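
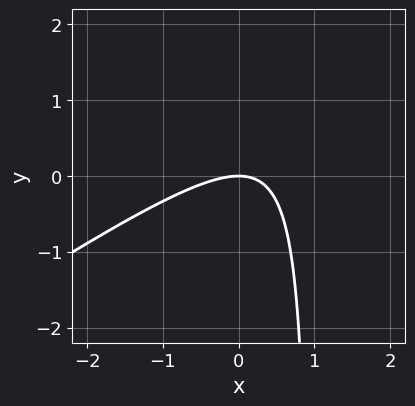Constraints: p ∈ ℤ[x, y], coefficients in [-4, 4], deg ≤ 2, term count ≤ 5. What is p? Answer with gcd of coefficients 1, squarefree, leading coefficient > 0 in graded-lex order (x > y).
(a) The degree is 2 — a generic line meets the curve in up to 2 points.
(b) From the visible intercepts: it crosses the y-axis at the gridline y = 0; it crosses the x-axis at the gridline x = 0.
(c) These observations pin down the coefficients.

2*x^2 - 3*x*y + 3*y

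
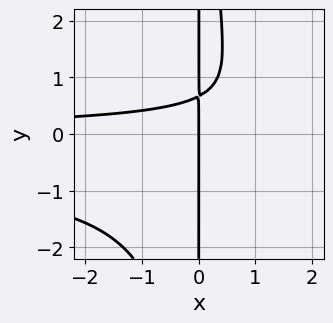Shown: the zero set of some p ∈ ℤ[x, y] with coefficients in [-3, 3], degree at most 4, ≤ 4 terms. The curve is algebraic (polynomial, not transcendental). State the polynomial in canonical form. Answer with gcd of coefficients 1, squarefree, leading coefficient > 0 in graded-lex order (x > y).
2*x^2*y^2 + x^2*y - 3*x*y + 2*x

1. Degree: no degree-3 curve has this shape, so deg p = 4.
2. From the axis intercepts and sections: it meets the x-axis at x = 0 (among the integer gridlines); the visible y-axis segment lies entirely on the curve.
3. Assembling these constraints gives the stated polynomial.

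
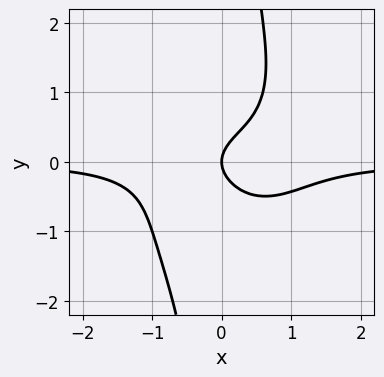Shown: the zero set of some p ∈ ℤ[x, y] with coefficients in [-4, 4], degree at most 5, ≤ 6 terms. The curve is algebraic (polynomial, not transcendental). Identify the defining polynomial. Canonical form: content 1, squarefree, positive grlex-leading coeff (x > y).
3*x^3*y + 2*x*y^3 - 3*y^2 + 2*x

1. Degree: a generic line meets the curve in up to 4 points, so deg p = 4.
2. Reading off the gridlines: it crosses the y-axis at the gridline y = 0; it crosses the x-axis at the gridline x = 0.
3. Assembling these constraints gives the stated polynomial.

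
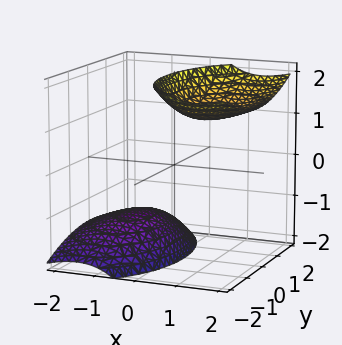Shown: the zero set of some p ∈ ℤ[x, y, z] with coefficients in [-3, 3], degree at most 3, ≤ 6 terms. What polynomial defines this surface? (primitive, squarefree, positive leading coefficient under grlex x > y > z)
2*x^2 - 3*x*z + y^2 - z^2 + 3

(a) There are 2 components. They look like related sheets of one shape, so recover p as a whole.
(b) Degree: a generic line meets the surface in up to 2 points, so deg p = 2.
(c) Observable constraints: it misses every integer gridline on the y-axis; the surface avoids every integer x-axis point in the box.
(d) Solving for integer coefficients yields p as stated.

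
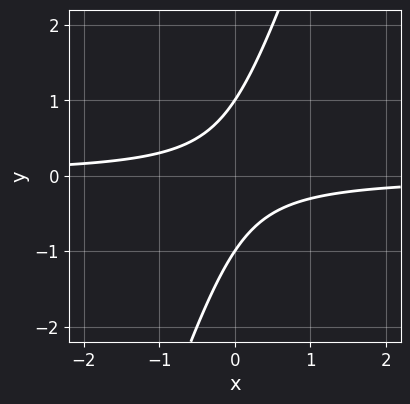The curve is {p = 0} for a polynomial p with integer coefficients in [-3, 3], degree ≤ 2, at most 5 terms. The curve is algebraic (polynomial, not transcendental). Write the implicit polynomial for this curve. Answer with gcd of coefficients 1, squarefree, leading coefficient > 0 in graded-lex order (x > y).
3*x*y - y^2 + 1

(a) The degree is 2 — the shape is more complex than any degree-1 curve.
(b) From the axis intercepts and sections: the curve avoids every integer x-axis point in the box; among the integer gridlines, it crosses the y-axis at y ∈ {-1, 1}.
(c) Solving for integer coefficients yields p as stated.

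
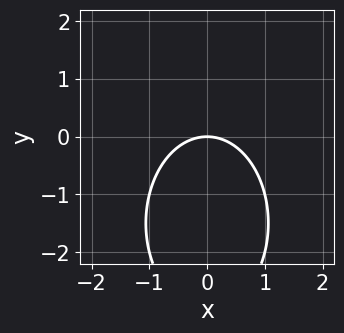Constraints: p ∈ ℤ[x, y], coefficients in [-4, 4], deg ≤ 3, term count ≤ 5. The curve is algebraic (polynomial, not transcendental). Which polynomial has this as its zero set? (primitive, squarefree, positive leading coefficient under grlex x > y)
1. The degree is 2 — the shape is more complex than any degree-1 curve.
2. Symmetries: mirror symmetry x ↦ −x ⇒ only even powers of x.
3. From the axis intercepts and sections: one y-axis crossing is at y = 0; one x-axis crossing is at x = 0.
4. Fitting integer coefficients to these (and the overall shape) gives p.

2*x^2 + y^2 + 3*y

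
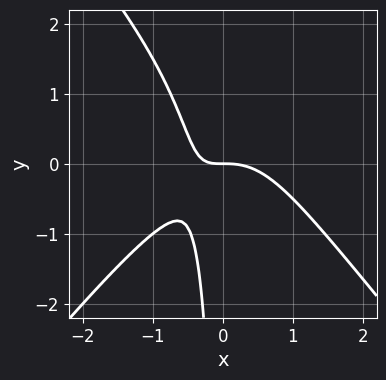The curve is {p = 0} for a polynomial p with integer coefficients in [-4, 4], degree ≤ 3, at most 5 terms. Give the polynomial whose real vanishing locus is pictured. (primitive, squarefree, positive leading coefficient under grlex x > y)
The degree is 3 — the shape is more complex than any degree-2 curve.
Against the integer gridlines: one y-axis crossing is at y = 0; it crosses the x-axis at the gridline x = 0.
Assembling these constraints gives the stated polynomial.

3*x^3 - 2*x*y^2 + 3*x*y + 2*y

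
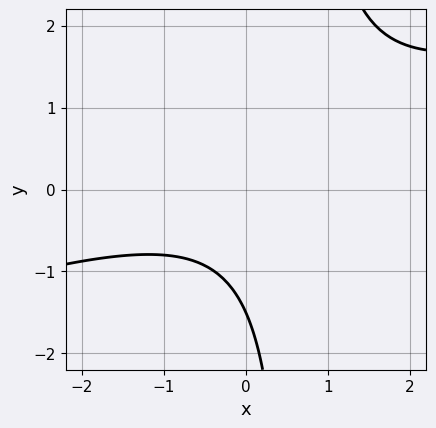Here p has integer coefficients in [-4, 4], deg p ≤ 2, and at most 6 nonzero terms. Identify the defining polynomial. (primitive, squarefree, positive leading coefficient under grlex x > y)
x^2 - 3*x*y + 2*y + 3

1. The degree is 2 — no degree-1 curve has this shape.
2. From the axis intercepts and sections: the curve avoids every integer x-axis point in the box.
3. The integer polynomial consistent with all of this is the stated p.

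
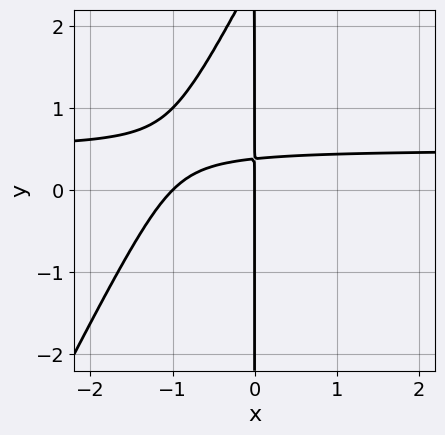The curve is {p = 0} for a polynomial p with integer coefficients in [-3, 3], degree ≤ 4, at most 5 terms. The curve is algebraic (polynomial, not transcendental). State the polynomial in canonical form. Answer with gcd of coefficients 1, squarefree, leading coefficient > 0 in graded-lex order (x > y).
2*x^2*y - x*y^2 - x^2 + 3*x*y - x

First, deg p = 3. A generic line meets the curve in up to 3 points.
Next, checking where it meets the axes: every point of the y-axis in the box is on the curve; the x-axis gridline crossings are at x ∈ {-1, 0}.
Finally, solving for integer coefficients yields p as stated.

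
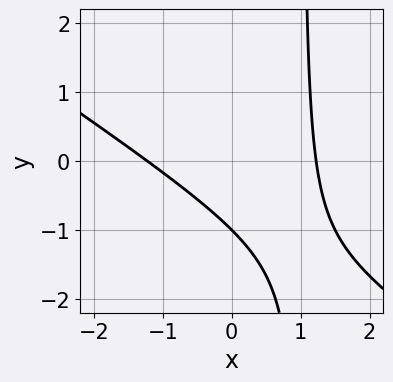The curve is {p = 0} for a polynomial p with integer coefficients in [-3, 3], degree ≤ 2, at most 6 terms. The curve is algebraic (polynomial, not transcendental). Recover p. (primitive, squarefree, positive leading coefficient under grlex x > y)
(a) Degree: no degree-1 curve has this shape, so deg p = 2.
(b) Checking where it meets the axes: it crosses the y-axis at the gridline y = -1.
(c) The integer polynomial consistent with all of this is the stated p.

2*x^2 + 3*x*y - 3*y - 3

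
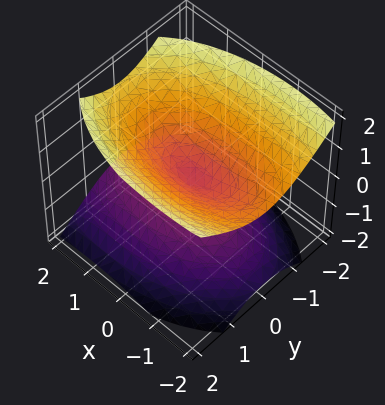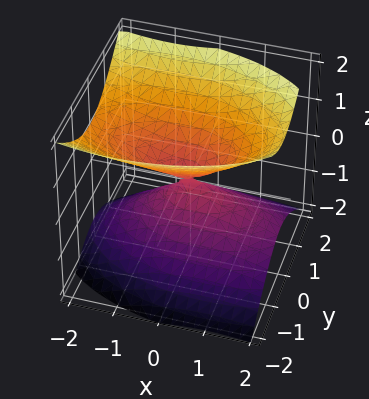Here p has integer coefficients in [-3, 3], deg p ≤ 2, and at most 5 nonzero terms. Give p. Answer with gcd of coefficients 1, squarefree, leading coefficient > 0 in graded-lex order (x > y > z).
x^2 + x*z + 3*y^2 - 3*z^2

1. The picture has 2 separate pieces.
2. deg p = 2.
3. Against the integer gridlines: it meets the y-axis at y = 0 (among the integer gridlines); it meets the x-axis at x = 0 (among the integer gridlines).
4. Matching integer coefficients to the picture gives p.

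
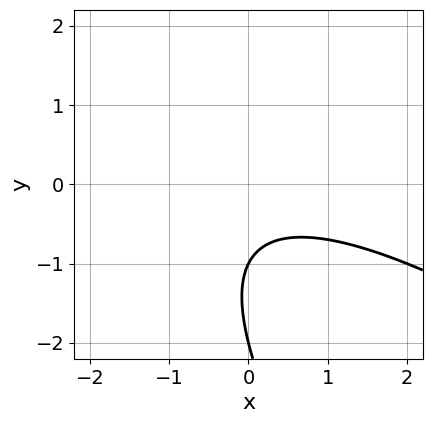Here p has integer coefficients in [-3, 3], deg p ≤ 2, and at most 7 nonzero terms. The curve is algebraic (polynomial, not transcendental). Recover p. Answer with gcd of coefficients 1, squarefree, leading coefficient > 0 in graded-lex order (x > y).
x^2 + 2*x*y + y^2 + 3*y + 2

deg p = 2.
Observable constraints: it misses every integer gridline on the x-axis; among the integer gridlines, it crosses the y-axis at y ∈ {-2, -1}.
Solving for integer coefficients yields p as stated.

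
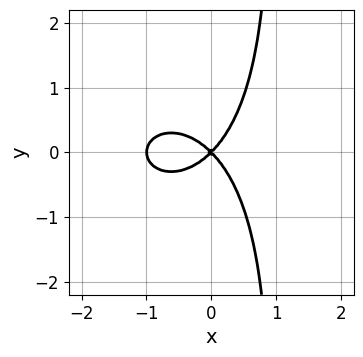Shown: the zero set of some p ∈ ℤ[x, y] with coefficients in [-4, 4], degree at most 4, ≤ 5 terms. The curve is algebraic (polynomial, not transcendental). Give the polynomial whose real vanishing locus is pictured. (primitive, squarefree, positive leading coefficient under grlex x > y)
deg p = 3.
Symmetries: it's symmetric under y → −y, forcing even powers of y.
Reading off the gridlines: it meets the y-axis at y = 0 (among the integer gridlines); the x-axis gridline crossings are at x ∈ {-1, 0}.
Solving for integer coefficients yields p as stated.

x^3 + x*y^2 + x^2 - y^2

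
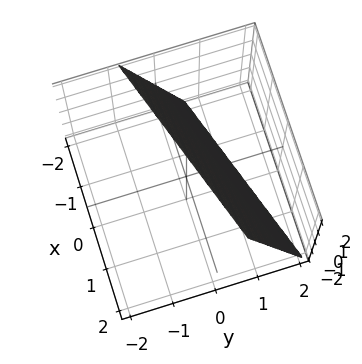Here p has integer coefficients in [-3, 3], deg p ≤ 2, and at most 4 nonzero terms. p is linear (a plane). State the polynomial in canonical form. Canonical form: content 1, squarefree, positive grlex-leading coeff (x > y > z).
1. Degree: the surface is flat (a plane), so deg p = 1.
2. Observable constraints: it meets the z-axis at z = 2 (among the integer gridlines); one x-axis crossing is at x = -2.
3. Fitting integer coefficients to these (and the overall shape) gives p.

x - 3*y - z + 2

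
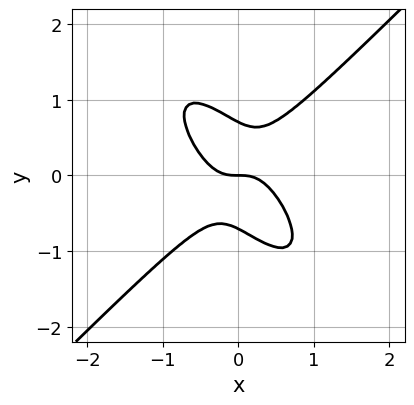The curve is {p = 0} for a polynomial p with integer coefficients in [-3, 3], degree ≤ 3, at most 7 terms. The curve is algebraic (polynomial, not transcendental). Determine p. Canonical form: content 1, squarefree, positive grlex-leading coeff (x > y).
3*x^3 + x^2*y - 2*x*y^2 - 2*y^3 + y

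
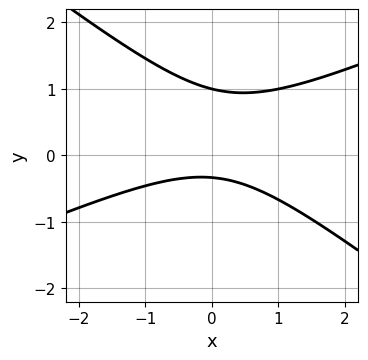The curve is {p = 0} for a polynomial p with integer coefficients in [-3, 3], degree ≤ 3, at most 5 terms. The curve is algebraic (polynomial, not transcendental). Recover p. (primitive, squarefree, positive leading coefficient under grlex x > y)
1. Degree: no degree-1 curve has this shape, so deg p = 2.
2. Checking where it meets the axes: it misses every integer gridline on the x-axis; it crosses the y-axis at the gridline y = 1.
3. Together with the visible shape, these determine p as stated.

x^2 - x*y - 3*y^2 + 2*y + 1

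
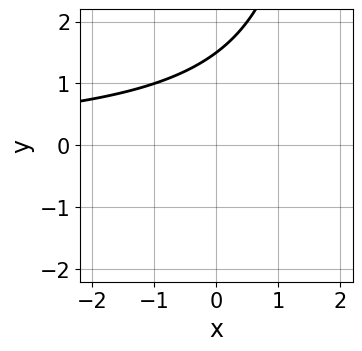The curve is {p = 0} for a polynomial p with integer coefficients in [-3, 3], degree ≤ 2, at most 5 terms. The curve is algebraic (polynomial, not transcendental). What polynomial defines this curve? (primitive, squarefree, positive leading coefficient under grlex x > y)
x*y - 2*y + 3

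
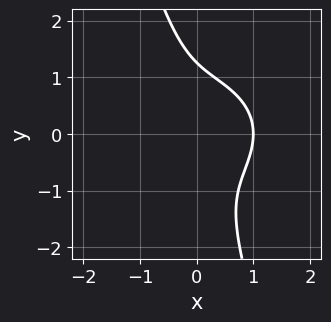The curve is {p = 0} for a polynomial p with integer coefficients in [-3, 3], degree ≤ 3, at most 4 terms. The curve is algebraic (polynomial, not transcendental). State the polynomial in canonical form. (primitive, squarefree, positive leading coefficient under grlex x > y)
2*x^3 + 3*x*y^2 + y^3 - 2

Degree: a generic line meets the curve in up to 3 points, so deg p = 3.
Against the integer gridlines: it meets the x-axis at x = 1 (among the integer gridlines).
Matching integer coefficients to the picture gives p.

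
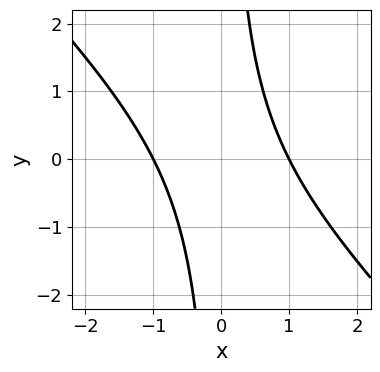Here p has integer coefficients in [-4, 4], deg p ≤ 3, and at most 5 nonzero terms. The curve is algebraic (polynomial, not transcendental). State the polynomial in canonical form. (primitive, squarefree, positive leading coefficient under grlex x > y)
(a) The degree is 2 — a generic line meets the curve in up to 2 points.
(b) Observable constraints: it misses every integer gridline on the y-axis; the x-axis gridline crossings are at x ∈ {-1, 1}.
(c) These observations pin down the coefficients.

x^2 + x*y - 1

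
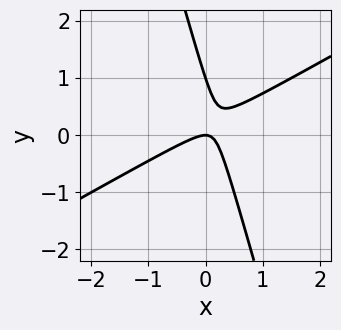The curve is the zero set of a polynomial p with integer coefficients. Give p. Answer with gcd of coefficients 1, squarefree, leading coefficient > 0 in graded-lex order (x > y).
2*x^2 - 3*x*y - y^2 + y

(a) deg p = 2. The shape is more complex than any degree-1 curve.
(b) From the visible intercepts: the y-axis gridline crossings are at y ∈ {0, 1}; it crosses the x-axis at the gridline x = 0.
(c) Together with the visible shape, these determine p as stated.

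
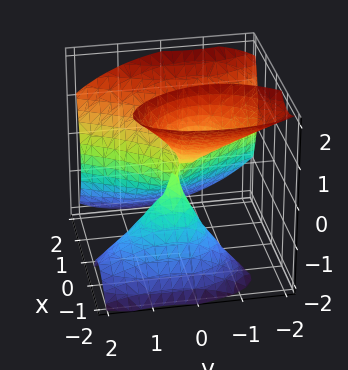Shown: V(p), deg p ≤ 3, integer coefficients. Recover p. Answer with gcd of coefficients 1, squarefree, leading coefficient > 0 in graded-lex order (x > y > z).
3*x^3 - 3*x*z^2 - 3*y^2 - 2*y*z

The picture has 2 separate pieces. They look like related sheets of one shape, so recover p as a whole.
Degree: the shape is more complex than any degree-2 surface, so deg p = 3.
Observable constraints: it crosses the x-axis at the gridline x = 0; the visible z-axis segment lies entirely on the surface; one y-axis crossing is at y = 0.
Matching integer coefficients to the picture gives p.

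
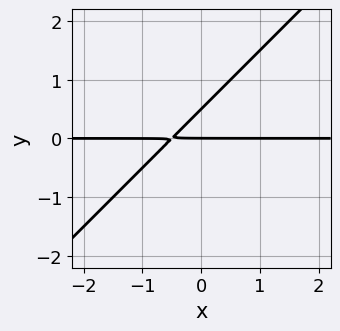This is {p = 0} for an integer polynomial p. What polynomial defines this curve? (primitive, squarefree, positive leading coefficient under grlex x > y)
2*x*y - 2*y^2 + y

(a) The degree is 2 — a generic line meets the curve in up to 2 points.
(b) Checking where it meets the axes: every point of the x-axis in the box is on the curve; one y-axis crossing is at y = 0.
(c) Putting this together gives p.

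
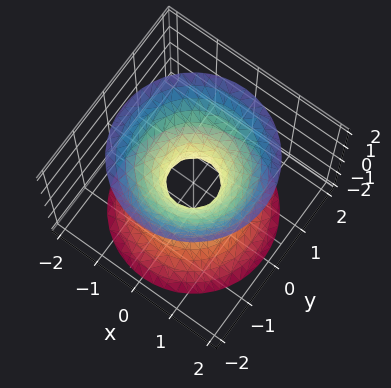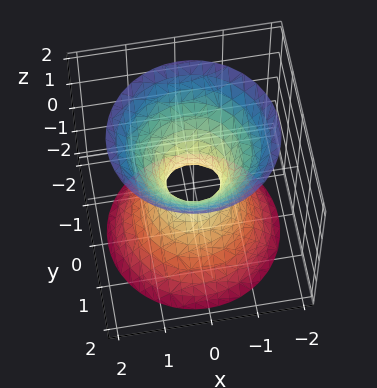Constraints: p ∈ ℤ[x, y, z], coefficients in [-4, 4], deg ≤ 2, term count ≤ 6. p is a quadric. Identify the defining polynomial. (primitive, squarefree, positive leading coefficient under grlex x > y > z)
First, the degree is 2 — an hourglass — one-sheet hyperboloid; a quadric.
Next, symmetries: mirror symmetry z ↦ −z ⇒ only even powers of z; the z-axis is an axis of rotation, so x and y enter only as x² + y².
Next, observable constraints: a circular section at z = -1 has radius exactly 1; it misses every integer gridline on the z-axis.
Finally, fitting integer coefficients to these (and the overall shape) gives p.

3*x^2 + 3*y^2 - 2*z^2 - 1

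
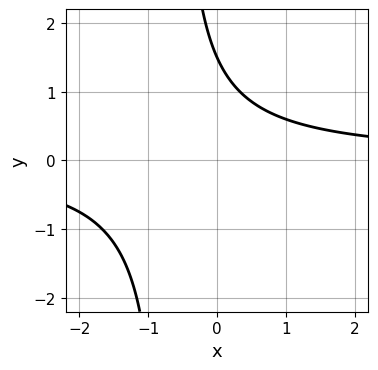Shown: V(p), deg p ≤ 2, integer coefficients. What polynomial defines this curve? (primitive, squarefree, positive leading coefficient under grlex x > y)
First, deg p = 2. No degree-1 curve has this shape.
Then, from the visible intercepts: no x-intercept at any integer in the box.
Finally, the integer polynomial consistent with all of this is the stated p.

3*x*y + 2*y - 3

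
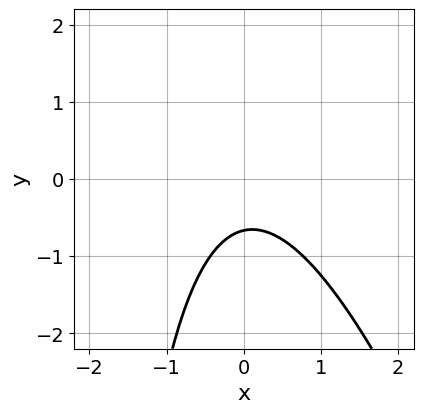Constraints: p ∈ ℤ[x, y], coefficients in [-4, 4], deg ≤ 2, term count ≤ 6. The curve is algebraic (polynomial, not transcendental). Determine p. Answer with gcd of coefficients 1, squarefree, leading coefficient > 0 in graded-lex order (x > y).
3*x^2 + x*y + 3*y + 2

First, deg p = 2. The shape is more complex than any degree-1 curve.
Then, observable constraints: the curve avoids every integer x-axis point in the box.
Finally, together with the visible shape, these determine p as stated.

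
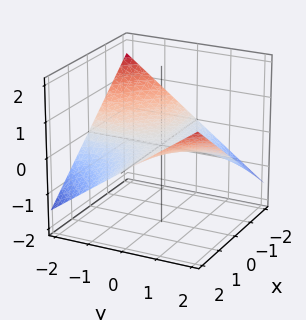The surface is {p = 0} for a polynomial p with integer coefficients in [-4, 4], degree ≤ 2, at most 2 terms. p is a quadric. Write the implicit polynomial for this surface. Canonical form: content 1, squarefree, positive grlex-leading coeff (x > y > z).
deg p = 2. A hyperbolic paraboloid; a quadric.
Observable constraints: the visible x-axis segment lies entirely on the surface; it crosses the z-axis at the gridline z = 0; the visible y-axis segment lies entirely on the surface.
The integer polynomial consistent with all of this is the stated p.

x*y - 3*z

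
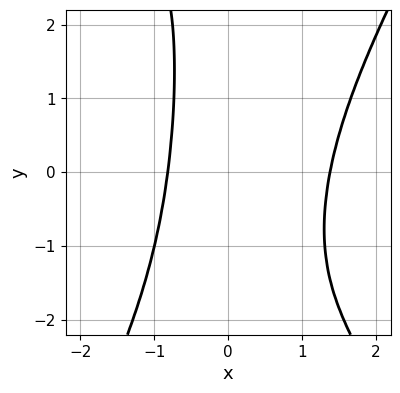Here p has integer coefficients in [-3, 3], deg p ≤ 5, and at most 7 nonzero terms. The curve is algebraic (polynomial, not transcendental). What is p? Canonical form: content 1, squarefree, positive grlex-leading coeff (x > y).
3*x^4 - x^2*y^2 - 3*x^3 - 2*x*y - 3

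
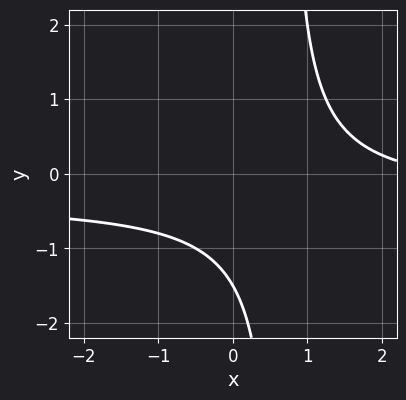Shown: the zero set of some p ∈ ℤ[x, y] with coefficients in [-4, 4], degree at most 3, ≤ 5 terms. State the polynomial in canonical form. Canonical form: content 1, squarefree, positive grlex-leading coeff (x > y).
3*x*y + x - 2*y - 3

(a) Degree: a generic line meets the curve in up to 2 points, so deg p = 2.
(b) Observable constraints: it misses every integer gridline on the x-axis.
(c) The integer polynomial consistent with all of this is the stated p.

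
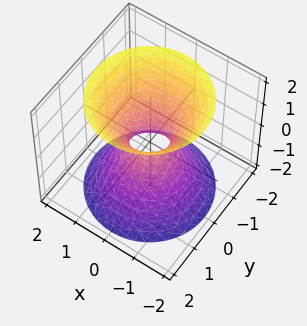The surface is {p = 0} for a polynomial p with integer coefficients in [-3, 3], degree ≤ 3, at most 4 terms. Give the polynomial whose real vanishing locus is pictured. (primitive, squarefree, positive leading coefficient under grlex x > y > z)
3*x^2 + 3*y^2 - 2*z^2 - 1

deg p = 2. An hourglass — one-sheet hyperboloid; a quadric.
Symmetries: the z ↦ −z reflection is a symmetry, so z appears only in even powers; every cross-section ⟂ z is a circle, so x, y appear only via x² + y².
Reading off the gridlines: the surface avoids every integer z-axis point in the box; a circular section at z = 2 has radius between 1 and 2.
These observations pin down the coefficients.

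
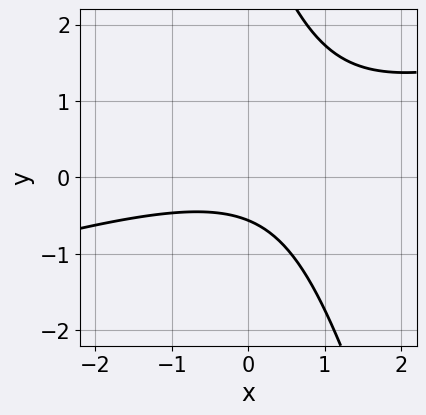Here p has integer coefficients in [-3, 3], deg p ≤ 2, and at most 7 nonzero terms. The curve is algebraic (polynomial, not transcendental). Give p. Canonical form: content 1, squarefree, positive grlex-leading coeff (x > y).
Degree: a generic line meets the curve in up to 2 points, so deg p = 2.
From the visible intercepts: no x-intercept at any integer in the box.
Together with the visible shape, these determine p as stated.

x^2 - 3*x*y - y^2 + 3*y + 2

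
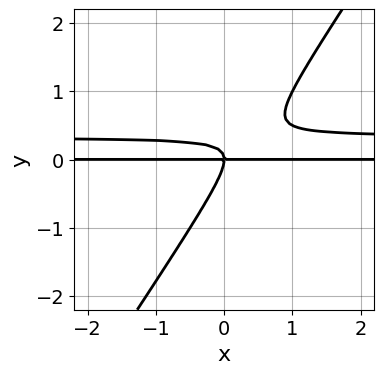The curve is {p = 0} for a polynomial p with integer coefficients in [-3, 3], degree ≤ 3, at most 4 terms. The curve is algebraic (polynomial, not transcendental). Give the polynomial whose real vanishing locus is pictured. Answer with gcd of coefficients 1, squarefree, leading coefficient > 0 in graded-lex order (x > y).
1. Degree: no degree-2 curve has this shape, so deg p = 3.
2. From the visible intercepts: it meets the y-axis at y = 0 (among the integer gridlines); the visible x-axis segment lies entirely on the curve.
3. Assembling these constraints gives the stated polynomial.

3*x*y^2 - 2*y^3 - x*y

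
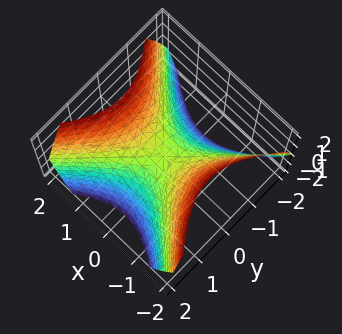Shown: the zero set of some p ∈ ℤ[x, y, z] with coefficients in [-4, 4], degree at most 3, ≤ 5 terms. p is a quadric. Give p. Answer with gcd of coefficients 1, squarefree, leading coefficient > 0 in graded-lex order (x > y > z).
x^2 - y^2 - z

(a) The degree is 2 — a hyperbolic paraboloid; a quadric.
(b) Symmetries: it's symmetric under x → −x, forcing even powers of x; it's symmetric under y → −y, forcing even powers of y.
(c) From the visible intercepts: it meets the z-axis at z = 0 (among the integer gridlines); it meets the x-axis at x = 0 (among the integer gridlines); it crosses the y-axis at the gridline y = 0.
(d) Matching integer coefficients to the picture gives p.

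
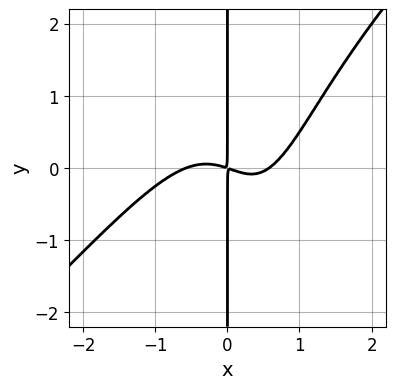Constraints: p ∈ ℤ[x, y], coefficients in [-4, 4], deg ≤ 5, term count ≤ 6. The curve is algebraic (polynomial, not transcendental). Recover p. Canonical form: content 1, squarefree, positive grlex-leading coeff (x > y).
1. The degree is 4 — the shape is more complex than any degree-3 curve.
2. Observable constraints: the visible y-axis segment lies entirely on the curve.
3. Assembling these constraints gives the stated polynomial.

3*x^4 - 3*x^3*y + 2*x^2*y - x^2 - 3*x*y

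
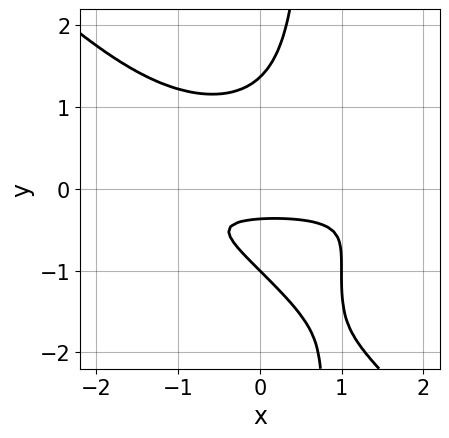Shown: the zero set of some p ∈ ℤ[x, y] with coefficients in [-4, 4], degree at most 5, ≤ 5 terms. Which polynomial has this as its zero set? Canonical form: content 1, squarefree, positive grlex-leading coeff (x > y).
First, degree: the shape is more complex than any degree-3 curve, so deg p = 4.
Next, reading off the gridlines: it meets the y-axis at y = -1 (among the integer gridlines); no x-intercept at any integer in the box.
Finally, fitting integer coefficients to these (and the overall shape) gives p.

3*x^2*y^2 + 3*x*y^3 - 2*y^3 + 3*y + 1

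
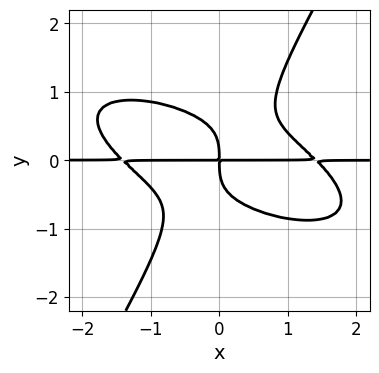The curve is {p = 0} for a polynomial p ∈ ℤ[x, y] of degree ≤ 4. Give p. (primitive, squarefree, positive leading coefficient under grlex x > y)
Degree: the shape is more complex than any degree-3 curve, so deg p = 4.
From the axis intercepts and sections: the visible x-axis segment lies entirely on the curve.
Solving for integer coefficients yields p as stated.

x^3*y + 2*x^2*y^2 + 2*x*y^3 - 2*y^4 - 2*x*y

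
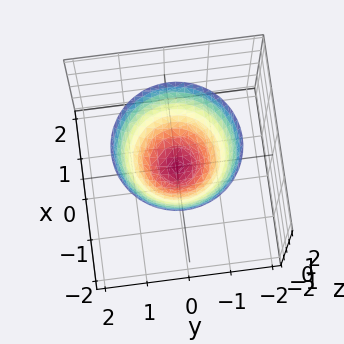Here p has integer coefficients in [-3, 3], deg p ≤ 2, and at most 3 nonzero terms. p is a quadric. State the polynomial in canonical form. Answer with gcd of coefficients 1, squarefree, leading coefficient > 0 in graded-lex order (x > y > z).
x^2 + y^2 - z

1. Degree: a paraboloid; a quadric, so deg p = 2.
2. Symmetries: every cross-section ⟂ z is a circle, so x, y appear only via x² + y².
3. From the visible intercepts: a circular section at z = 2 has radius between 1 and 2; it crosses the x-axis at the gridline x = 0; it meets the y-axis at y = 0 (among the integer gridlines).
4. Matching integer coefficients to the picture gives p.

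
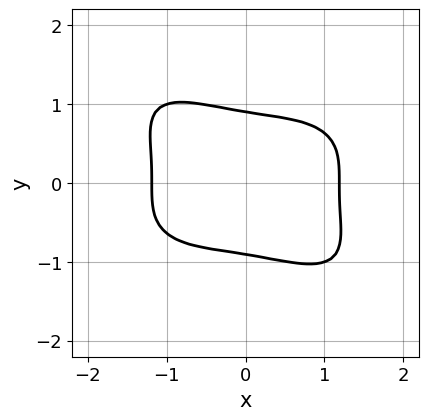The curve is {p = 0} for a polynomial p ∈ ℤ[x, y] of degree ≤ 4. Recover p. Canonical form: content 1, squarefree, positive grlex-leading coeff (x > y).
(a) The degree is 4 — no degree-3 curve has this shape.
(b) Solving for integer coefficients yields p as stated.

x^4 + 2*x*y^3 + 3*y^4 - 2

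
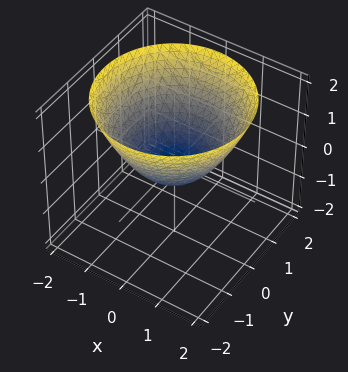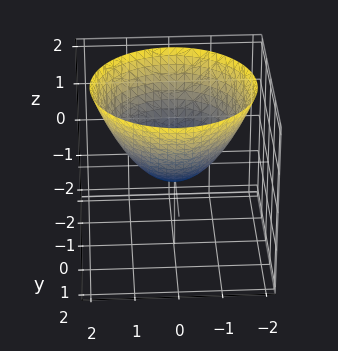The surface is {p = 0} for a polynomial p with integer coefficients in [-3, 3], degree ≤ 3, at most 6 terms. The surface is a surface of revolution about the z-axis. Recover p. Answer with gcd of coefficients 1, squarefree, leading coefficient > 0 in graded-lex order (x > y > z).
2*x^2 + 2*y^2 - 3*z - 1

deg p = 2. The shape is more complex than any degree-1 surface.
Symmetries: every cross-section ⟂ z is a circle, so x, y appear only via x² + y².
Observable constraints: a circular section at z = 0 has radius between 0 and 1.
Together with the visible shape, these determine p as stated.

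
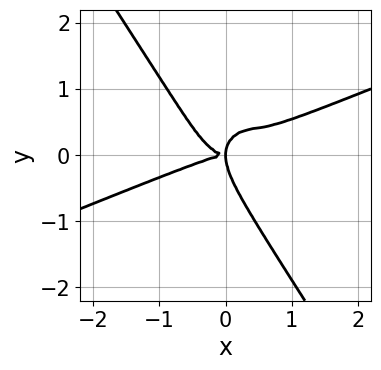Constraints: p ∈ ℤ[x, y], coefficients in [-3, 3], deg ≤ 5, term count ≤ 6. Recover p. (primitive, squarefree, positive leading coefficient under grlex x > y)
First, the degree is 4 — no degree-3 curve has this shape.
Then, reading off the gridlines: it meets the x-axis at x = 0 (among the integer gridlines); it meets the y-axis at y = 0 (among the integer gridlines).
Finally, assembling these constraints gives the stated polynomial.

x^4 - 2*x^3*y - 2*x*y^3 - 2*y^4 + 2*x*y^2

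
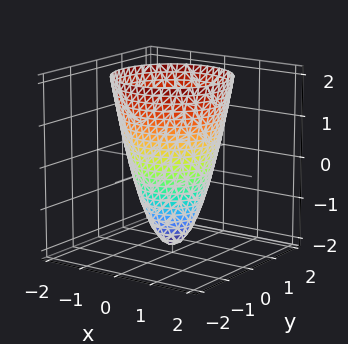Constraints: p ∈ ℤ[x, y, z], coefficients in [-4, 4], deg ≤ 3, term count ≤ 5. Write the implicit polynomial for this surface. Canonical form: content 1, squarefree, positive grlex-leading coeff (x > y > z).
The degree is 2 — a generic line meets the surface in up to 2 points.
Symmetries: every cross-section ⟂ z is a circle, so x, y appear only via x² + y².
From the visible intercepts: among the integer gridlines, it crosses the y-axis at y ∈ {-1, 1}; a circular section at z = 0 has radius exactly 1; one z-axis crossing is at z = -2; the x-axis gridline crossings are at x ∈ {-1, 1}.
Together with the visible shape, these determine p as stated.

2*x^2 + 2*y^2 - z - 2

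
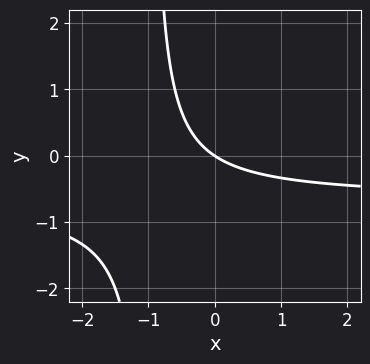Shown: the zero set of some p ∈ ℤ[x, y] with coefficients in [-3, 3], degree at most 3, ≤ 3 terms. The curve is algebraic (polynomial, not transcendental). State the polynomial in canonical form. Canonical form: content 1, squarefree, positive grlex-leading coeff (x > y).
deg p = 2.
Reading off the gridlines: it meets the x-axis at x = 0 (among the integer gridlines); one y-axis crossing is at y = 0.
Matching integer coefficients to the picture gives p.

3*x*y + 2*x + 3*y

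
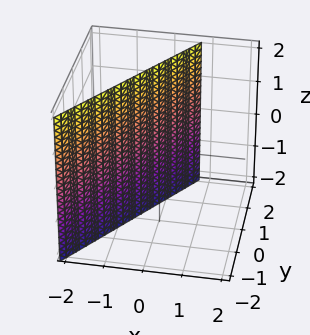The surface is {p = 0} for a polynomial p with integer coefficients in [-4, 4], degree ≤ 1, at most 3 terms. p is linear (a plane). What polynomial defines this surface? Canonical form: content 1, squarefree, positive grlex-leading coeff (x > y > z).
3*x - 2*y + 2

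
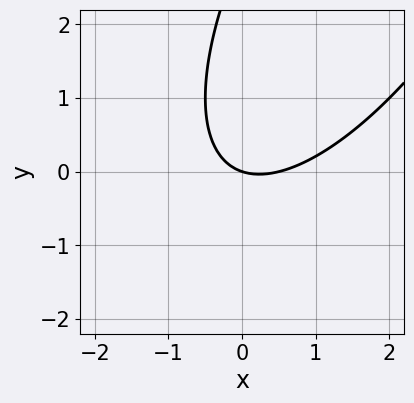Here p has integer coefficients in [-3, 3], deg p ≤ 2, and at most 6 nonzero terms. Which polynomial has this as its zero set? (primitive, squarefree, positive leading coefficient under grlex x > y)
The degree is 2 — no degree-1 curve has this shape.
From the visible intercepts: it meets the y-axis at y = 0 (among the integer gridlines); one x-axis crossing is at x = 0.
Fitting integer coefficients to these (and the overall shape) gives p.

2*x^2 - 2*x*y + y^2 - x - 3*y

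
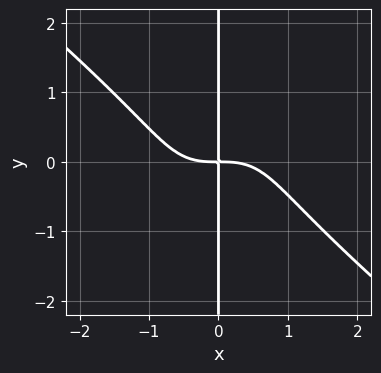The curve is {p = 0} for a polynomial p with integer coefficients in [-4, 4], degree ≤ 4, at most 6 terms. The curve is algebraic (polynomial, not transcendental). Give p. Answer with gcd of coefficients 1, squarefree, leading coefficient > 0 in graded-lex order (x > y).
2*x^4 - 2*x^2*y^2 + x*y^3 + 3*x*y

1. Degree: a generic line meets the curve in up to 4 points, so deg p = 4.
2. From the visible intercepts: every point of the y-axis in the box is on the curve.
3. Solving for integer coefficients yields p as stated.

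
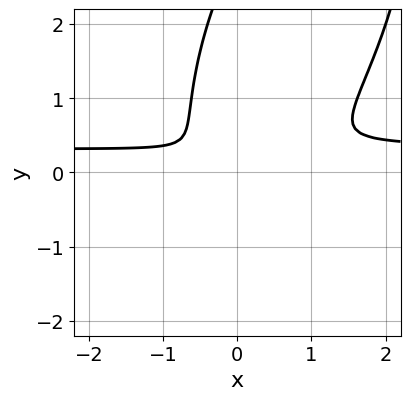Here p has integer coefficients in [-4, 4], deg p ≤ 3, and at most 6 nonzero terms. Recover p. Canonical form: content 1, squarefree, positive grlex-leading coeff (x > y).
deg p = 3.
Matching integer coefficients to the picture gives p.

3*x^2*y - 2*x*y^2 + y^3 - x^2 - 3*y^2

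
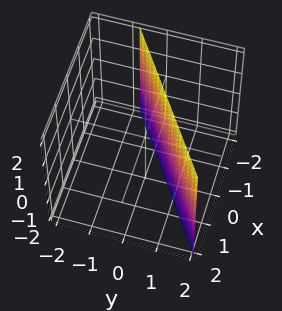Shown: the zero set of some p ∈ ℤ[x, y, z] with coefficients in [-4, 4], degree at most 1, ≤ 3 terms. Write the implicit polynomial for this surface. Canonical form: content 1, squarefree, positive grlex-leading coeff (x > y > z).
The degree is 1 — the surface is flat (a plane).
From the axis intercepts and sections: it crosses the x-axis at the gridline x = -1; no z-intercept at any integer in the box.
These observations pin down the coefficients.

2*x - 3*y + 2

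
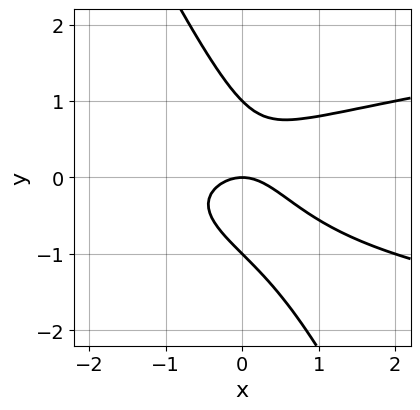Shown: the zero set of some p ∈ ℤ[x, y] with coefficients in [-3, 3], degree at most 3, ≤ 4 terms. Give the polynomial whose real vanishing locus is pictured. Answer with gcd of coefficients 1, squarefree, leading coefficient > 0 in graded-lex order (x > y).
First, the degree is 3 — no degree-2 curve has this shape.
Next, checking where it meets the axes: one x-axis crossing is at x = 0; among the integer gridlines, it crosses the y-axis at y ∈ {-1, 0, 1}.
Finally, putting this together gives p.

2*x*y^2 + y^3 - x^2 - y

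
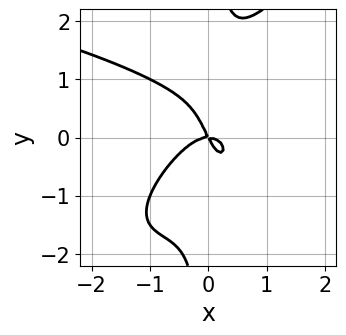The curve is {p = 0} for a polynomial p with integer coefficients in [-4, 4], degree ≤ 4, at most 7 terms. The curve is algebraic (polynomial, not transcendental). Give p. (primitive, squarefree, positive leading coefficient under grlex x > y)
deg p = 4. A generic line meets the curve in up to 4 points.
Against the integer gridlines: one y-axis crossing is at y = 0; it crosses the x-axis at the gridline x = 0.
These observations pin down the coefficients.

2*x^2*y^2 - 2*x*y^3 + 3*x^3 + 2*x*y + y^2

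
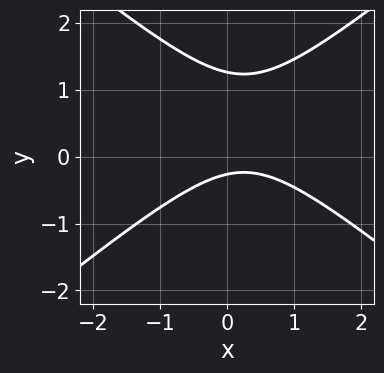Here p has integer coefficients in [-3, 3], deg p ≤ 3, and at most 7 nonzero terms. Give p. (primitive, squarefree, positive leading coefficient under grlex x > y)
(a) The degree is 2 — a generic line meets the curve in up to 2 points.
(b) From the axis intercepts and sections: no x-intercept at any integer in the box.
(c) These observations pin down the coefficients.

2*x^2 - 3*y^2 - x + 3*y + 1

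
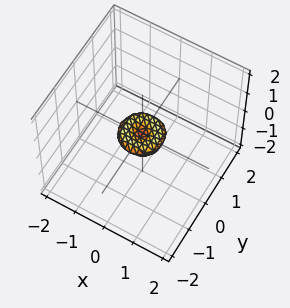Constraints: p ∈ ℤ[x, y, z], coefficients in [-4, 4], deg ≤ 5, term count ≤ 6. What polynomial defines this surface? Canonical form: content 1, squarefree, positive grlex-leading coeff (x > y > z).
1. Degree: the shape is more complex than any degree-3 surface, so deg p = 4.
2. Symmetries: rotational symmetry about the z-axis ⇒ p depends on x, y only through x² + y².
3. Against the integer gridlines: one z-axis crossing is at z = 0; a circular section at z = 0 has radius between 0 and 1.
4. Putting this together gives p.

2*x^4 + 4*x^2*y^2 + 2*y^4 - x^2 - y^2 + 3*z^2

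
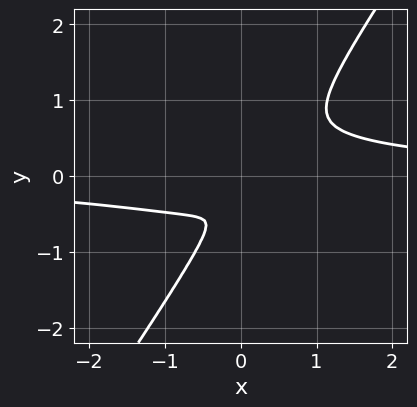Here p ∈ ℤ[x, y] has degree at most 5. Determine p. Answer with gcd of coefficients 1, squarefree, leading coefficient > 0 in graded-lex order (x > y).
2*x^3*y + 3*x^2*y^2 - 2*y^4 - 2*x*y^2 - 2*x^2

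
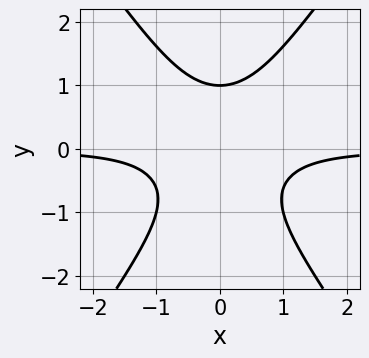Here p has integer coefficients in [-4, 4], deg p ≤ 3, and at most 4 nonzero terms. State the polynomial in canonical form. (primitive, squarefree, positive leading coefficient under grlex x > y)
First, degree: a generic line meets the curve in up to 3 points, so deg p = 3.
Next, symmetries: the x ↦ −x reflection is a symmetry, so x appears only in even powers.
Then, observable constraints: it misses every integer gridline on the x-axis; it meets the y-axis at y = 1 (among the integer gridlines).
Finally, matching integer coefficients to the picture gives p.

2*x^2*y - y^3 + 1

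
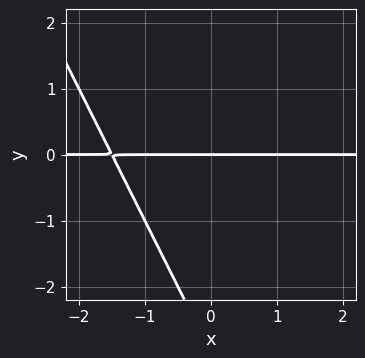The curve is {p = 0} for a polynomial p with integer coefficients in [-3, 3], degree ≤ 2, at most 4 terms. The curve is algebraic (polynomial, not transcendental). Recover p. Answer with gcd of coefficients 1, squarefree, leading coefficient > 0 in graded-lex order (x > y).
2*x*y + y^2 + 3*y

(a) The degree is 2 — no degree-1 curve has this shape.
(b) From the visible intercepts: every point of the x-axis in the box is on the curve; one y-axis crossing is at y = 0.
(c) Putting this together gives p.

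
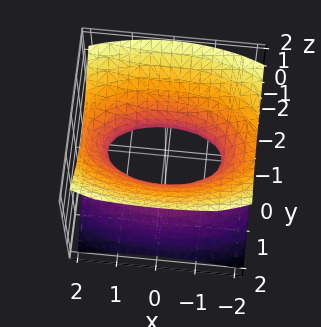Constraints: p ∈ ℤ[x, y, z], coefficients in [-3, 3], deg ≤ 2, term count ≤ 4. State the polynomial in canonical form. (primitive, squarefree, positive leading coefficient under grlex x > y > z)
x^2 + 3*y^2 - 3*z^2 - 2

First, deg p = 2.
Next, symmetries: it's symmetric under y → −y, forcing even powers of y; mirror symmetry z ↦ −z ⇒ only even powers of z; the x ↦ −x reflection is a symmetry, so x appears only in even powers.
Next, observable constraints: no z-intercept at any integer in the box.
Finally, matching integer coefficients to the picture gives p.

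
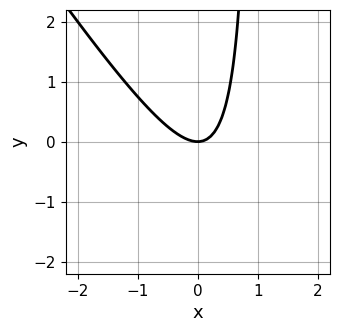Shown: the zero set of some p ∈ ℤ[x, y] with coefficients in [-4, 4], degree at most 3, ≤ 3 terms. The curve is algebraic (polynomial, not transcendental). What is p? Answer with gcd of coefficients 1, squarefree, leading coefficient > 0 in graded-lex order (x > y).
deg p = 2. No degree-1 curve has this shape.
From the axis intercepts and sections: one x-axis crossing is at x = 0; one y-axis crossing is at y = 0.
Assembling these constraints gives the stated polynomial.

3*x^2 + 2*x*y - 2*y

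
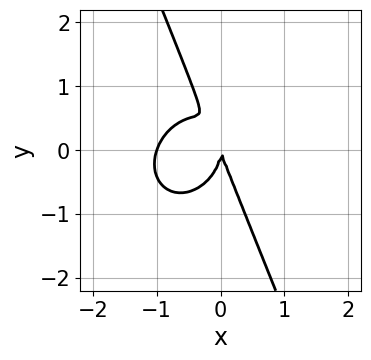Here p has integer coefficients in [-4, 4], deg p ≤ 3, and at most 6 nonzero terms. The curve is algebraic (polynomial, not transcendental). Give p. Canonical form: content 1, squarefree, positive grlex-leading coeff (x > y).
Degree: a generic line meets the curve in up to 3 points, so deg p = 3.
From the visible intercepts: the x-axis gridline crossings are at x ∈ {-1, 0}; it meets the y-axis at y = 0 (among the integer gridlines).
These observations pin down the coefficients.

3*x^3 + 2*x*y^2 + y^3 + 3*x^2 + x*y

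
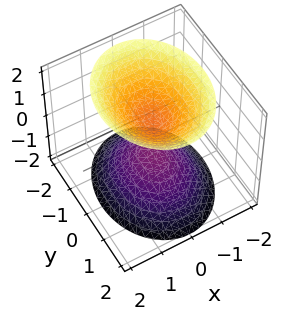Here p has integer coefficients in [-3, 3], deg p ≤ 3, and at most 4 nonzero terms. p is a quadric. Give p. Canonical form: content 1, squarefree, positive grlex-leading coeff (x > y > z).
(a) The picture has 2 separate pieces.
(b) deg p = 2.
(c) Symmetries: mirror symmetry x ↦ −x ⇒ only even powers of x; the y ↦ −y reflection is a symmetry, so y appears only in even powers; it's symmetric under z → −z, forcing even powers of z.
(d) Observable constraints: it misses every integer gridline on the y-axis; the surface avoids every integer x-axis point in the box.
(e) Putting this together gives p.

3*x^2 + 2*y^2 - 2*z^2 + 1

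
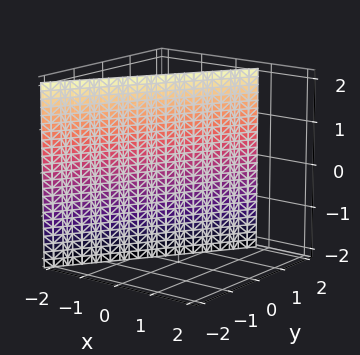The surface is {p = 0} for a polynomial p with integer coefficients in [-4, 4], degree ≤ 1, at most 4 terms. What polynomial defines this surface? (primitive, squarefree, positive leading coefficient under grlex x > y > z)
3*x - 2*y + 2

(a) Degree: the surface is flat (a plane), so deg p = 1.
(b) Checking where it meets the axes: it crosses the y-axis at the gridline y = 1; no z-intercept at any integer in the box.
(c) Putting this together gives p.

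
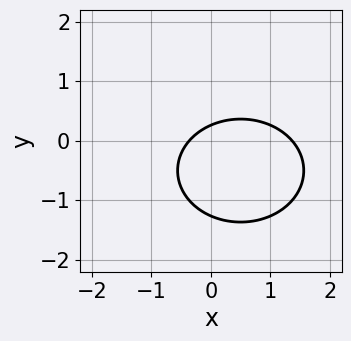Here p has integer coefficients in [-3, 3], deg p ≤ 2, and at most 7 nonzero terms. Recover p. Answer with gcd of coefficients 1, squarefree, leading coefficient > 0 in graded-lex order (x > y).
2*x^2 + 3*y^2 - 2*x + 3*y - 1

First, the degree is 2 — no degree-1 curve has this shape.
Finally, solving for integer coefficients yields p as stated.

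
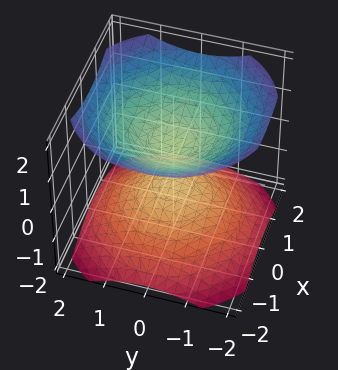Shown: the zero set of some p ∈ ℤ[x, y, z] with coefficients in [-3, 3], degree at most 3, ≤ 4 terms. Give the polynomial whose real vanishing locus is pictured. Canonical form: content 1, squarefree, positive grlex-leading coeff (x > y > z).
1. I count 2 distinct pieces. Treating them together as one polynomial.
2. deg p = 2. Two separate bowl-shaped sheets opening away from each other; a quadric.
3. By symmetry, the z-axis is an axis of rotation, so x and y enter only as x² + y²; mirror symmetry z ↦ −z ⇒ only even powers of z.
4. Against the integer gridlines: it misses every integer gridline on the y-axis; no x-intercept at any integer in the box; a circular section at z = 1 has radius exactly 1.
5. Putting this together gives p.

2*x^2 + 2*y^2 - 3*z^2 + 1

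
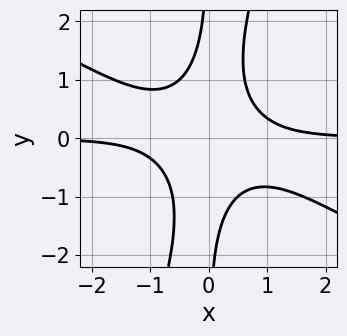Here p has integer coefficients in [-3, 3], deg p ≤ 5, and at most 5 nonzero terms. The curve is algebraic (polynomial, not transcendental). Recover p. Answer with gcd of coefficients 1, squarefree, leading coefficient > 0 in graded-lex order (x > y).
deg p = 4. A generic line meets the curve in up to 4 points.
From the visible intercepts: the curve avoids every integer x-axis point in the box; the curve avoids every integer y-axis point in the box.
Matching integer coefficients to the picture gives p.

2*x^3*y + 3*x^2*y^2 - x*y^3 - 1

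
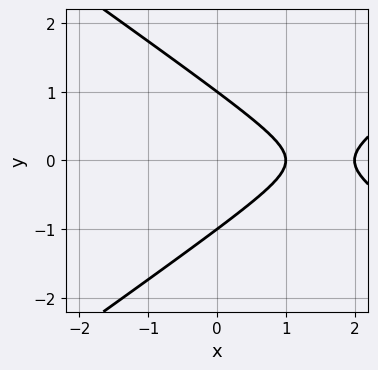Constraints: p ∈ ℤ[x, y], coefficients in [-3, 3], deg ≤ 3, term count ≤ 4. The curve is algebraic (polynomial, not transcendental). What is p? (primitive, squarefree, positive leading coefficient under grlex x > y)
(a) The degree is 2 — a generic line meets the curve in up to 2 points.
(b) Symmetries: mirror symmetry y ↦ −y ⇒ only even powers of y.
(c) From the axis intercepts and sections: among the integer gridlines, it crosses the y-axis at y ∈ {-1, 1}; the x-axis gridline crossings are at x ∈ {1, 2}.
(d) The integer polynomial consistent with all of this is the stated p.

x^2 - 2*y^2 - 3*x + 2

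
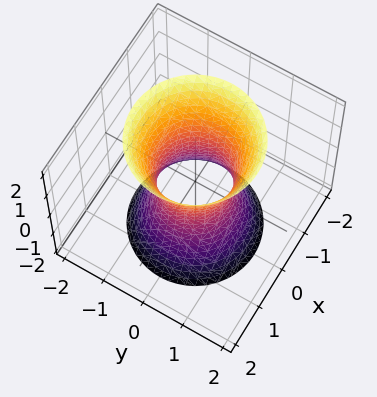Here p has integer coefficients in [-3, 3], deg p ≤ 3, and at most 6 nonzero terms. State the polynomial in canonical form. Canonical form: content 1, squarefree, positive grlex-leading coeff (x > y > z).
3*x^2 + 3*y^2 - z^2 - 2

Degree: one connected sheet with a waist; a quadric, so deg p = 2.
Symmetries: rotational symmetry about the z-axis ⇒ p depends on x, y only through x² + y²; the z ↦ −z reflection is a symmetry, so z appears only in even powers.
Checking where it meets the axes: the surface avoids every integer z-axis point in the box; a circular section at z = 2 has radius between 1 and 2.
Solving for integer coefficients yields p as stated.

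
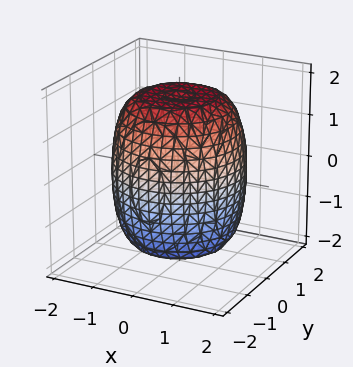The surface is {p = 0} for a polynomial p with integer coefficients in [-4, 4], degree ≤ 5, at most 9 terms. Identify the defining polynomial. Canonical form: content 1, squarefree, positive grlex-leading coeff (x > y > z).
First, deg p = 4. A generic line meets the surface in up to 4 points.
Then, symmetries: the surface is invariant under rotation about z: p = q(x² + y², z).
Then, against the integer gridlines: a circular section at z = -1 has radius between 1 and 2.
Finally, assembling these constraints gives the stated polynomial.

x^4 + 2*x^2*y^2 + y^4 - x^2 - y^2 + z^2 - 3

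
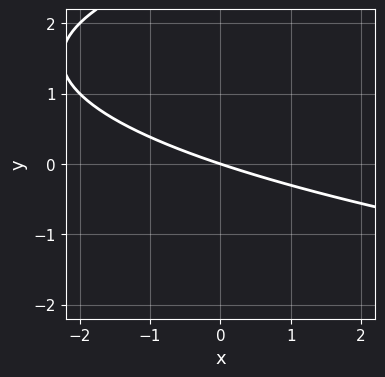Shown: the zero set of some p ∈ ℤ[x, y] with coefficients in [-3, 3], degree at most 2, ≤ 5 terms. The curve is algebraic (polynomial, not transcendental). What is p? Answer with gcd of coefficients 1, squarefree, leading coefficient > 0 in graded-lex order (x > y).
y^2 - x - 3*y

(a) Degree: a generic line meets the curve in up to 2 points, so deg p = 2.
(b) Reading off the gridlines: it meets the y-axis at y = 0 (among the integer gridlines); it crosses the x-axis at the gridline x = 0.
(c) These observations pin down the coefficients.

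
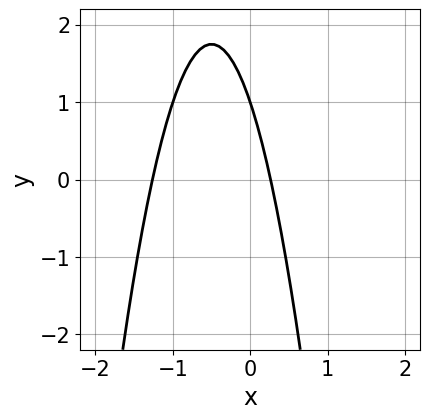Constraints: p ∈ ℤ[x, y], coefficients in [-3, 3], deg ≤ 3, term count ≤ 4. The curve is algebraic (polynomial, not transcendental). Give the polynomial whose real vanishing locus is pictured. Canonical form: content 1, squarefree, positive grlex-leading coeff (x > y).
3*x^2 + 3*x + y - 1

(a) Degree: the shape is more complex than any degree-1 curve, so deg p = 2.
(b) Checking where it meets the axes: it meets the y-axis at y = 1 (among the integer gridlines).
(c) The integer polynomial consistent with all of this is the stated p.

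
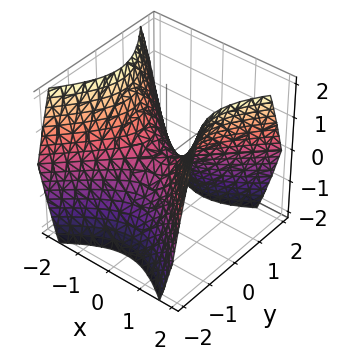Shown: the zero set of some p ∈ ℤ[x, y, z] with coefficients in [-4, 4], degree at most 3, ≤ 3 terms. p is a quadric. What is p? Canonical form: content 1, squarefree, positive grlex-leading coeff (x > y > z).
First, degree: a hyperbolic paraboloid; a quadric, so deg p = 2.
Then, symmetries: it's symmetric under y → −y, forcing even powers of y; mirror symmetry x ↦ −x ⇒ only even powers of x.
Then, from the axis intercepts and sections: it crosses the y-axis at the gridline y = 0; it crosses the z-axis at the gridline z = 0.
Finally, these observations pin down the coefficients.

x^2 - y^2 - z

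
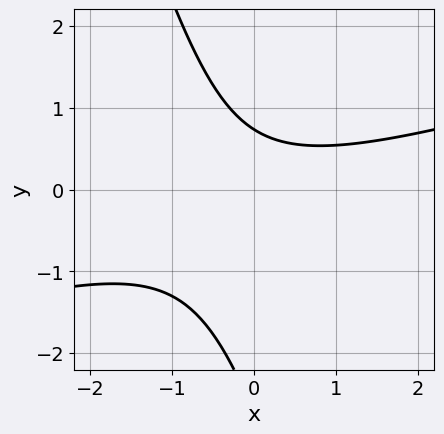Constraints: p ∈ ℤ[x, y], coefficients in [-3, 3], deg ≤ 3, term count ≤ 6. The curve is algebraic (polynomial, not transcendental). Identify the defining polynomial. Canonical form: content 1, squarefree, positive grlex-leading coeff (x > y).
(a) Degree: a generic line meets the curve in up to 2 points, so deg p = 2.
(b) From the visible intercepts: no x-intercept at any integer in the box.
(c) Matching integer coefficients to the picture gives p.

x^2 - 3*x*y - y^2 - 2*y + 2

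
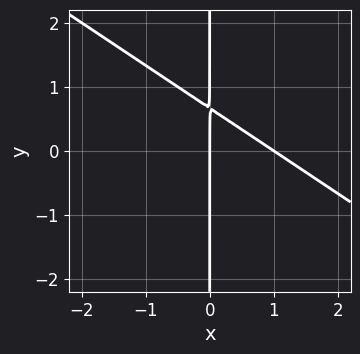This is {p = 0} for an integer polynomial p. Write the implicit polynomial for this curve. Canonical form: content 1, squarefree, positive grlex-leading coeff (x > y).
(a) The degree is 2 — a generic line meets the curve in up to 2 points.
(b) From the axis intercepts and sections: among the integer gridlines, it crosses the x-axis at x ∈ {0, 1}; the visible y-axis segment lies entirely on the curve.
(c) Together with the visible shape, these determine p as stated.

2*x^2 + 3*x*y - 2*x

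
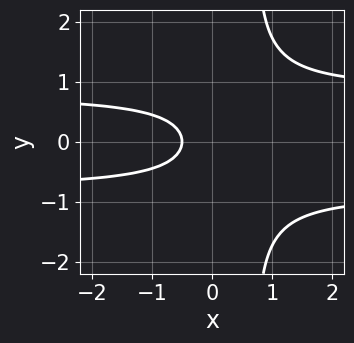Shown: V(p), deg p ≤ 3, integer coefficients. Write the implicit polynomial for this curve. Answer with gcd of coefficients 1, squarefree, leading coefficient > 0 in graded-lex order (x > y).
3*x*y^2 - 2*y^2 - 2*x - 1

(a) The degree is 3 — no degree-2 curve has this shape.
(b) Symmetries: it's symmetric under y → −y, forcing even powers of y.
(c) Reading off the gridlines: it misses every integer gridline on the y-axis.
(d) Fitting integer coefficients to these (and the overall shape) gives p.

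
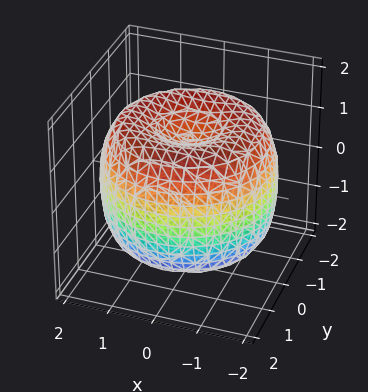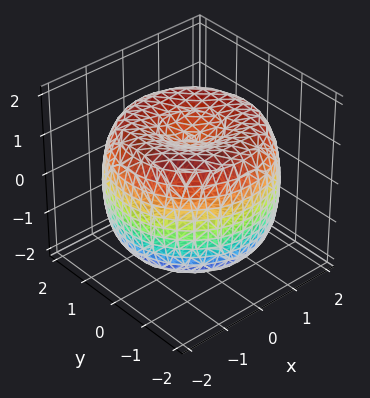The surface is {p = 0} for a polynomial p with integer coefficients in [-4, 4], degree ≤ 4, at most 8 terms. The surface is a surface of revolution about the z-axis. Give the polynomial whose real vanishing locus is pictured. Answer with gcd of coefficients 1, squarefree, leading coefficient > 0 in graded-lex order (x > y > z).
x^4 + 2*x^2*y^2 + y^4 - 3*x^2 - 3*y^2 + 2*z^2 - 2

(a) deg p = 4.
(b) Symmetry: the z-axis is an axis of rotation, so x and y enter only as x² + y².
(c) From the axis intercepts and sections: among the integer gridlines, it crosses the z-axis at z ∈ {-1, 1}; a circular section at z = -1 has radius between 1 and 2.
(d) Solving for integer coefficients yields p as stated.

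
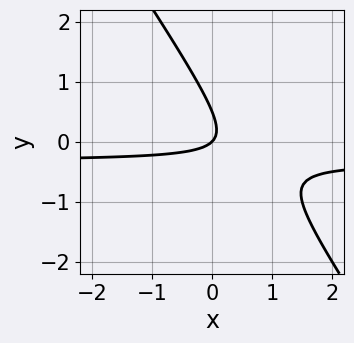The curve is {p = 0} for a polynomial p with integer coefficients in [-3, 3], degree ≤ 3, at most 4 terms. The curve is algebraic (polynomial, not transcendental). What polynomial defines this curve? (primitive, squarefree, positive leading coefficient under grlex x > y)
(a) Degree: a generic line meets the curve in up to 2 points, so deg p = 2.
(b) Reading off the gridlines: one y-axis crossing is at y = 0; one x-axis crossing is at x = 0.
(c) Fitting integer coefficients to these (and the overall shape) gives p.

3*x*y + 2*y^2 + x - y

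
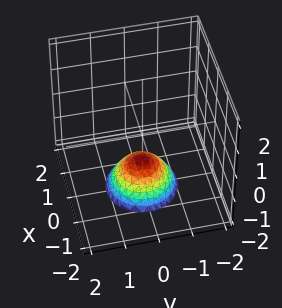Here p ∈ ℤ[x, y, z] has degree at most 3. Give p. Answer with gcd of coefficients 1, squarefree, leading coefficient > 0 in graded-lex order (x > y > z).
x^2 + y^2 + z + 1

1. Degree: the shape is more complex than any degree-1 surface, so deg p = 2.
2. By symmetry, every cross-section ⟂ z is a circle, so x, y appear only via x² + y².
3. Against the integer gridlines: it crosses the z-axis at the gridline z = -1; a circular section at z = -2 has radius exactly 1.
4. The integer polynomial consistent with all of this is the stated p.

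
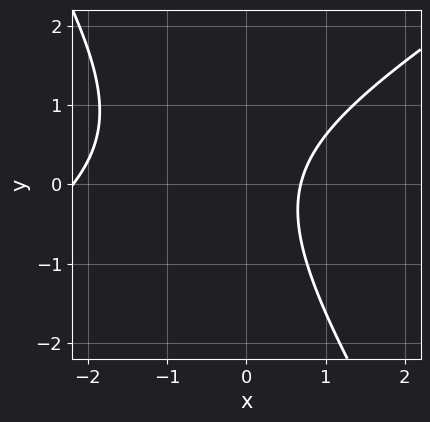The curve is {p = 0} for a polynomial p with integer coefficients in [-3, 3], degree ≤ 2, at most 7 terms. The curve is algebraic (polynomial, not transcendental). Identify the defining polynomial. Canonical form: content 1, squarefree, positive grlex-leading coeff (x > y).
The degree is 2 — no degree-1 curve has this shape.
Checking where it meets the axes: it misses every integer gridline on the y-axis.
Fitting integer coefficients to these (and the overall shape) gives p.

2*x^2 - 2*x*y - 2*y^2 + 3*x - 3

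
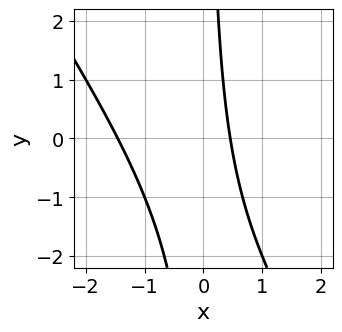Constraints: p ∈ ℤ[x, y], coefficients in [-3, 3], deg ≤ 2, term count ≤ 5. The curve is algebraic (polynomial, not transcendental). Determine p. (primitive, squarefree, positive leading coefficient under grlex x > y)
3*x^2 + 2*x*y + 3*x - 2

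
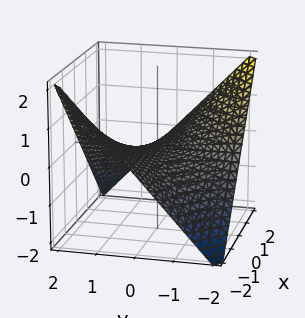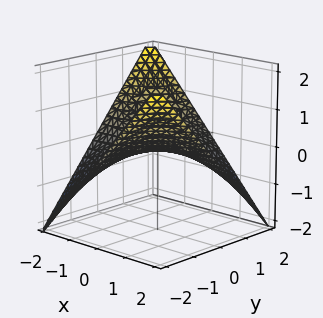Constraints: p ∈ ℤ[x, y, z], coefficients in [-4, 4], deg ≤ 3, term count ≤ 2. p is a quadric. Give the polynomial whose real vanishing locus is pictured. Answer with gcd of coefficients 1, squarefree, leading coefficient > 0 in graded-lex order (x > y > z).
(a) Degree: a hyperbolic paraboloid; a quadric, so deg p = 2.
(b) Against the integer gridlines: every point of the x-axis in the box is on the surface; every point of the y-axis in the box is on the surface.
(c) Putting this together gives p.

x*y + 2*z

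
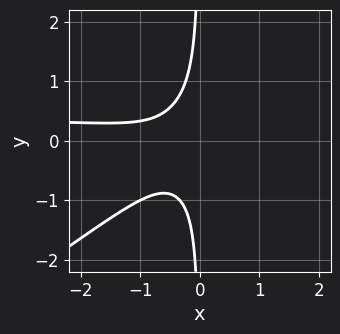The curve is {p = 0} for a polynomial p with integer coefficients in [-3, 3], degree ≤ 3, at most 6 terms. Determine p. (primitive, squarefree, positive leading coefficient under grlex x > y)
The degree is 3 — a generic line meets the curve in up to 3 points.
From the visible intercepts: it misses every integer gridline on the y-axis; no x-intercept at any integer in the box.
Fitting integer coefficients to these (and the overall shape) gives p.

2*x^2*y - 3*x*y^2 - x^2 - x - 1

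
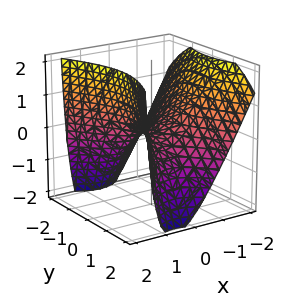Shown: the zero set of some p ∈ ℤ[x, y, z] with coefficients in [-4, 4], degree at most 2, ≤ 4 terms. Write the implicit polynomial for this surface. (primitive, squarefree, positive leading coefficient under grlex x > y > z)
1. The degree is 2 — the shape is more complex than any degree-1 surface.
2. Observable constraints: one x-axis crossing is at x = 0; it crosses the z-axis at the gridline z = 0; it crosses the y-axis at the gridline y = 0.
3. The integer polynomial consistent with all of this is the stated p.

2*x^2 + x*z - y^2 - 2*z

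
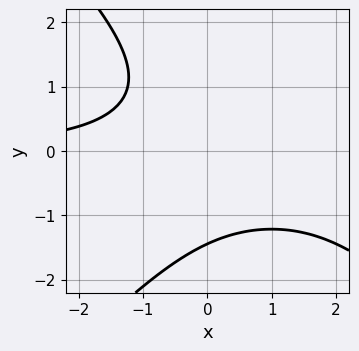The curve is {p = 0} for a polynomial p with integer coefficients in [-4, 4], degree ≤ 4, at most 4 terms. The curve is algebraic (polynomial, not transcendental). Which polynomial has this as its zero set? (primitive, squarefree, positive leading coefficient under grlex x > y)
(a) The degree is 3 — a generic line meets the curve in up to 3 points.
(b) Against the integer gridlines: no x-intercept at any integer in the box.
(c) Assembling these constraints gives the stated polynomial.

x^2*y - y^3 - 2*x*y - 3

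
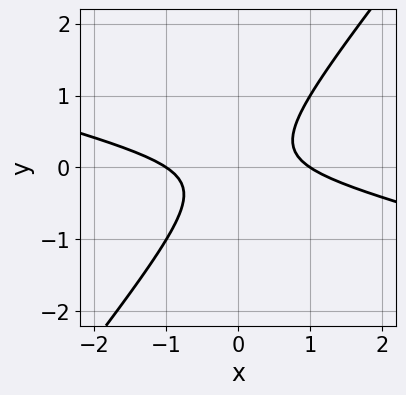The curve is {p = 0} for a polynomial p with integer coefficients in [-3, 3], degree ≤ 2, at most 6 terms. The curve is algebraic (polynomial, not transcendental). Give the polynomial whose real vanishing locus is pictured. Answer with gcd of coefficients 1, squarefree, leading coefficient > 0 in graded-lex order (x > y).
x^2 + 3*x*y - 3*y^2 - 1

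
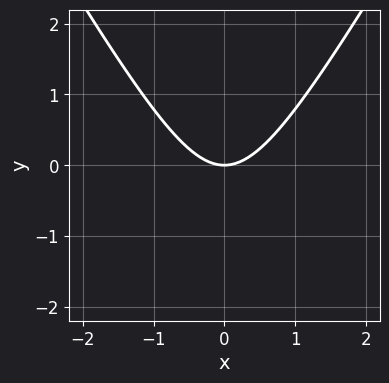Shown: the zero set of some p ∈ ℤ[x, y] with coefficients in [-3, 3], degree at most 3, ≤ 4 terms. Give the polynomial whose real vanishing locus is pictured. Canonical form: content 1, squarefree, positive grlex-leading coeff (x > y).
3*x^2 - y^2 - 3*y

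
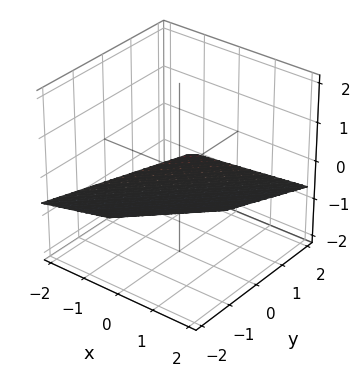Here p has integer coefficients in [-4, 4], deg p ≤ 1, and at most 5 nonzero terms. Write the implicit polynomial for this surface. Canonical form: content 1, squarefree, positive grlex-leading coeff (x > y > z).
2*x - 2*y - 3*z - 2

(a) Degree: every cross-section is a straight line — this is a plane, so deg p = 1.
(b) From the visible intercepts: it crosses the y-axis at the gridline y = -1; it crosses the x-axis at the gridline x = 1.
(c) Together with the visible shape, these determine p as stated.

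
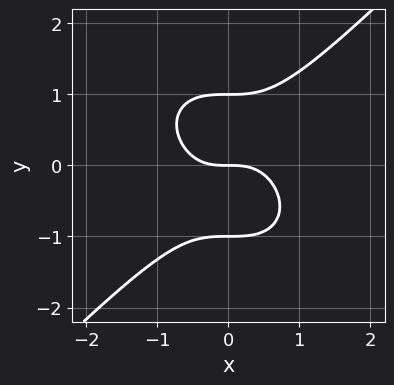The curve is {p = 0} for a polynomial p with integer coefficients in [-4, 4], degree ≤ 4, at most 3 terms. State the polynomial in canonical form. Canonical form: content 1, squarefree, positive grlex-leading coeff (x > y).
x^3 - y^3 + y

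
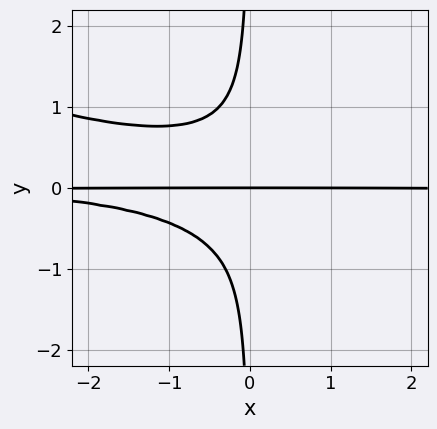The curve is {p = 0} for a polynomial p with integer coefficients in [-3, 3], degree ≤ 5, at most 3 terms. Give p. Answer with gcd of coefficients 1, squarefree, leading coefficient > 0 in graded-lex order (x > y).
Degree: a generic line meets the curve in up to 4 points, so deg p = 4.
Checking where it meets the axes: it crosses the y-axis at the gridline y = 0; every point of the x-axis in the box is on the curve.
Matching integer coefficients to the picture gives p.

x^2*y^2 + 3*x*y^3 + y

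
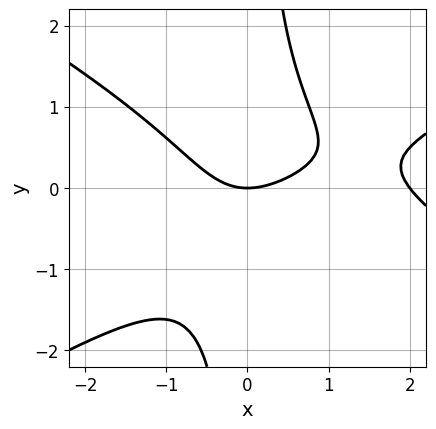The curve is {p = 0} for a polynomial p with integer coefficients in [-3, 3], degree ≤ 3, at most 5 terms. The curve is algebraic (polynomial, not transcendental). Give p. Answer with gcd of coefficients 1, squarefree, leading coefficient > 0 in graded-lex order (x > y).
(a) deg p = 3. The shape is more complex than any degree-2 curve.
(b) Observable constraints: one y-axis crossing is at y = 0; among the integer gridlines, it crosses the x-axis at x ∈ {0, 2}.
(c) Fitting integer coefficients to these (and the overall shape) gives p.

x^3 - 3*x*y^2 - 2*x^2 + 3*y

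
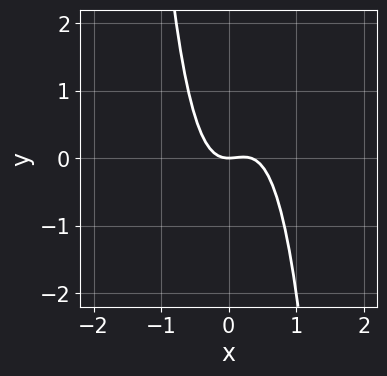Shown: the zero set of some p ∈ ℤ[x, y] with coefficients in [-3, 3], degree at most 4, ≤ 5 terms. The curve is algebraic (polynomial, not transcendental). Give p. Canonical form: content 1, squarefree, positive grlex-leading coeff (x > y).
3*x^3 - x^2 + y

First, deg p = 3.
Then, from the visible intercepts: one y-axis crossing is at y = 0; it crosses the x-axis at the gridline x = 0.
Finally, assembling these constraints gives the stated polynomial.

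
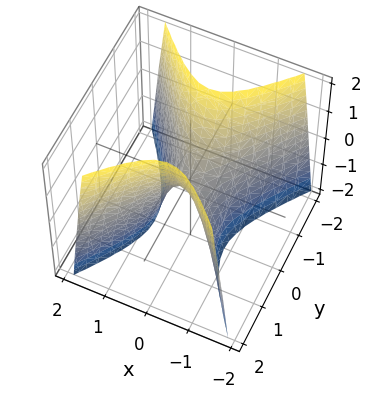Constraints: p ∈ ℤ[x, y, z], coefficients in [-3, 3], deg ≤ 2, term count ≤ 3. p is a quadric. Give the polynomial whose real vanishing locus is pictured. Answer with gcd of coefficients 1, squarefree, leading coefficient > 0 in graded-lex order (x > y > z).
3*x^2 - 2*y^2 + z

First, the degree is 2 — a saddle surface; a quadric.
Next, symmetries: the y ↦ −y reflection is a symmetry, so y appears only in even powers; the x ↦ −x reflection is a symmetry, so x appears only in even powers.
Next, observable constraints: it meets the y-axis at y = 0 (among the integer gridlines); it crosses the z-axis at the gridline z = 0; it crosses the x-axis at the gridline x = 0.
Finally, these observations pin down the coefficients.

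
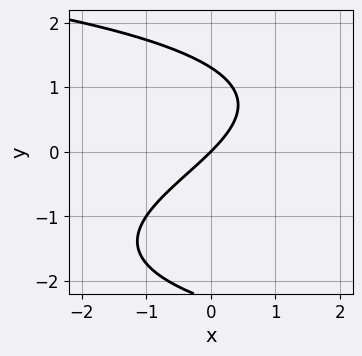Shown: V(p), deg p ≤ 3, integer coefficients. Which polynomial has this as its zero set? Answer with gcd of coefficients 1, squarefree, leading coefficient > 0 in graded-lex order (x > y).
First, the degree is 3 — no degree-2 curve has this shape.
Then, observable constraints: it crosses the y-axis at the gridline y = 0; it crosses the x-axis at the gridline x = 0.
Finally, fitting integer coefficients to these (and the overall shape) gives p.

y^3 + y^2 + 3*x - 3*y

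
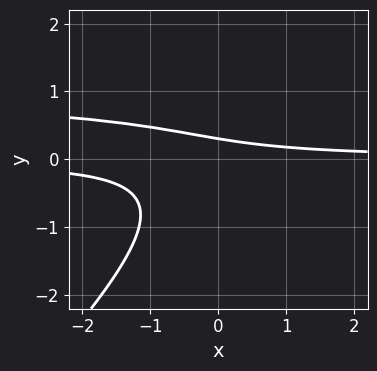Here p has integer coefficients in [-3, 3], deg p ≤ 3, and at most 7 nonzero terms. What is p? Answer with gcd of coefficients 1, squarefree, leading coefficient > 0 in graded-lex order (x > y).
(a) deg p = 3. A generic line meets the curve in up to 3 points.
(b) Observable constraints: it misses every integer gridline on the x-axis.
(c) The integer polynomial consistent with all of this is the stated p.

3*x*y^2 - 3*y^3 - 3*x*y - 3*y + 1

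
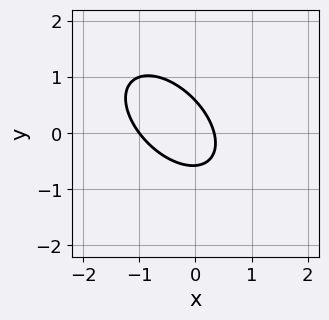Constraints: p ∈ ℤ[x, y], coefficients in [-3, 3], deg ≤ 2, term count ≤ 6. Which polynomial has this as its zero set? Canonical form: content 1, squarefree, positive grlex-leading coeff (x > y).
3*x^2 + 3*x*y + 3*y^2 + 2*x - 1

1. Degree: no degree-1 curve has this shape, so deg p = 2.
2. Checking where it meets the axes: it crosses the x-axis at the gridline x = -1.
3. Fitting integer coefficients to these (and the overall shape) gives p.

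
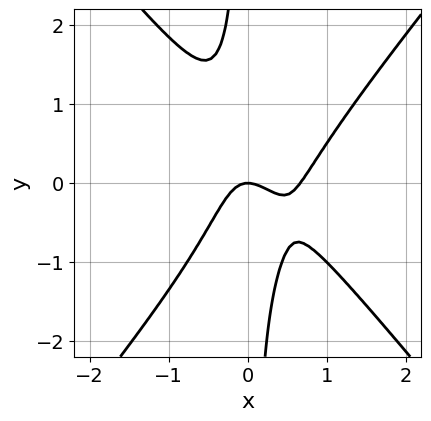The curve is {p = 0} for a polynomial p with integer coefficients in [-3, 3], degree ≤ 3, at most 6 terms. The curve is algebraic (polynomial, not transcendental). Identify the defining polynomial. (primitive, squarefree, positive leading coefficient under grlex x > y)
3*x^3 - 2*x*y^2 - 2*x^2 - y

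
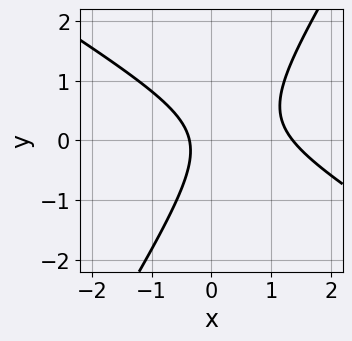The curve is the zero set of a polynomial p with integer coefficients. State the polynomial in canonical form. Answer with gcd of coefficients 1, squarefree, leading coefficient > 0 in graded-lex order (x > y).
2*x^2 + 2*x*y - 2*y^2 - 2*x - 1

The degree is 2 — the shape is more complex than any degree-1 curve.
Against the integer gridlines: it misses every integer gridline on the y-axis.
Matching integer coefficients to the picture gives p.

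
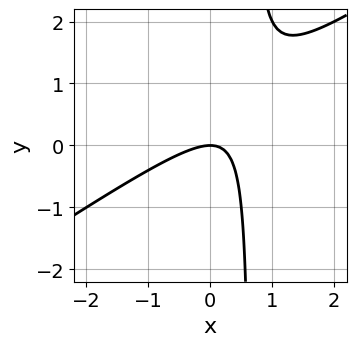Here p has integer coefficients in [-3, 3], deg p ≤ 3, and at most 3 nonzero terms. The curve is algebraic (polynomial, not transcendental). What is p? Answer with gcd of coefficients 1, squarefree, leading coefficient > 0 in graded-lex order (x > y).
2*x^2 - 3*x*y + 2*y

1. Degree: the shape is more complex than any degree-1 curve, so deg p = 2.
2. From the visible intercepts: it meets the x-axis at x = 0 (among the integer gridlines); it meets the y-axis at y = 0 (among the integer gridlines).
3. Putting this together gives p.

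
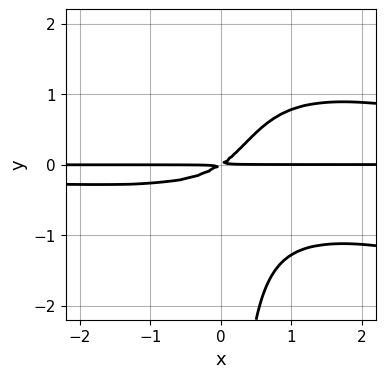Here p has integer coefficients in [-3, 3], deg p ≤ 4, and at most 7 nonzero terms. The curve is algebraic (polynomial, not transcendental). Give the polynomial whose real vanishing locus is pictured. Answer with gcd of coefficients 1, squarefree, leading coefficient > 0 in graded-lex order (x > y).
(a) deg p = 4. The shape is more complex than any degree-3 curve.
(b) Checking where it meets the axes: every point of the x-axis in the box is on the curve.
(c) Fitting integer coefficients to these (and the overall shape) gives p.

x^2*y^2 + 2*x*y^3 - 3*x*y^2 - 2*x*y + 3*y^2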